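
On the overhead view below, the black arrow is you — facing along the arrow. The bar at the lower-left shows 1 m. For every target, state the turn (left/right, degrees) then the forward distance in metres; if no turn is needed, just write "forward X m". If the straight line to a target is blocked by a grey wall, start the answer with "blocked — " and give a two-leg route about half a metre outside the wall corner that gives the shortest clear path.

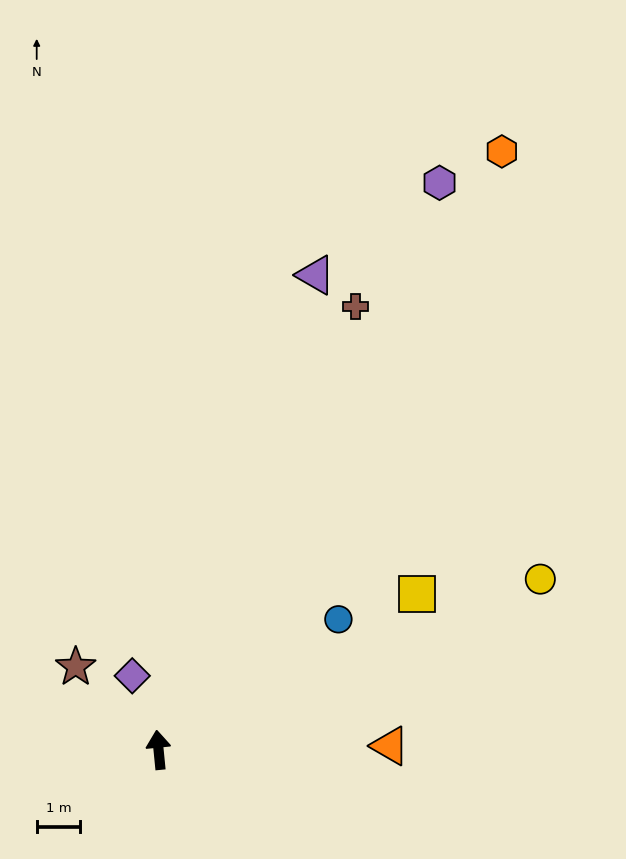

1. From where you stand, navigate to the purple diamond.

turn left 14°, forward 1.8 m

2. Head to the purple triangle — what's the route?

turn right 24°, forward 11.5 m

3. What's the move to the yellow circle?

turn right 72°, forward 9.6 m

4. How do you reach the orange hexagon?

turn right 35°, forward 15.8 m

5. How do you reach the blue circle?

turn right 60°, forward 5.1 m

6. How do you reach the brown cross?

turn right 30°, forward 11.1 m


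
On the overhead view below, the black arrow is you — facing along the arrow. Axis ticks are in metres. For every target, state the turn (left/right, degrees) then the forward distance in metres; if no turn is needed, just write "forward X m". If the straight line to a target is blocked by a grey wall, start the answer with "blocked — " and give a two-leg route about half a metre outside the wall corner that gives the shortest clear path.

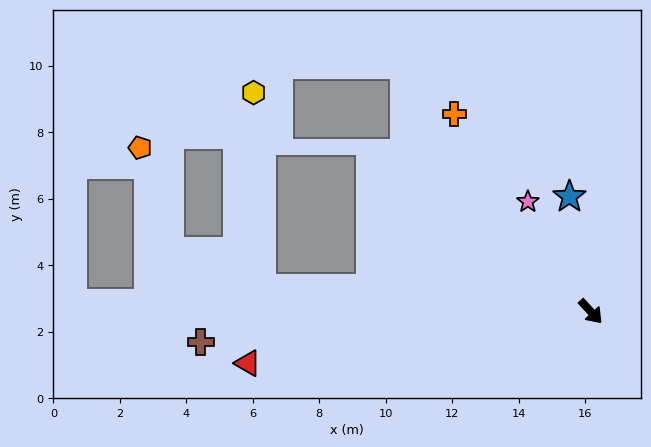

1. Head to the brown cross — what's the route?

turn right 128°, forward 11.8 m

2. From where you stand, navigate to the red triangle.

turn right 124°, forward 10.4 m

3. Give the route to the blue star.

turn left 148°, forward 3.5 m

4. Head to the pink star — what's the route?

turn left 167°, forward 3.8 m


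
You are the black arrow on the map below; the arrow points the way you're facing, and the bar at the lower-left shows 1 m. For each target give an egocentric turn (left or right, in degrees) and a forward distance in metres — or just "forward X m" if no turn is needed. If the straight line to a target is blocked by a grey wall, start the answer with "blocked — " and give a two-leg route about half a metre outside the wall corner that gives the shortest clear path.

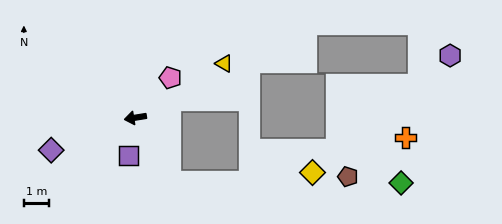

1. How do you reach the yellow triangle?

turn right 158°, forward 4.2 m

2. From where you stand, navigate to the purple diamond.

turn left 12°, forward 3.6 m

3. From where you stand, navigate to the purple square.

turn left 71°, forward 1.5 m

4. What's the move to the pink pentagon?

turn right 140°, forward 2.1 m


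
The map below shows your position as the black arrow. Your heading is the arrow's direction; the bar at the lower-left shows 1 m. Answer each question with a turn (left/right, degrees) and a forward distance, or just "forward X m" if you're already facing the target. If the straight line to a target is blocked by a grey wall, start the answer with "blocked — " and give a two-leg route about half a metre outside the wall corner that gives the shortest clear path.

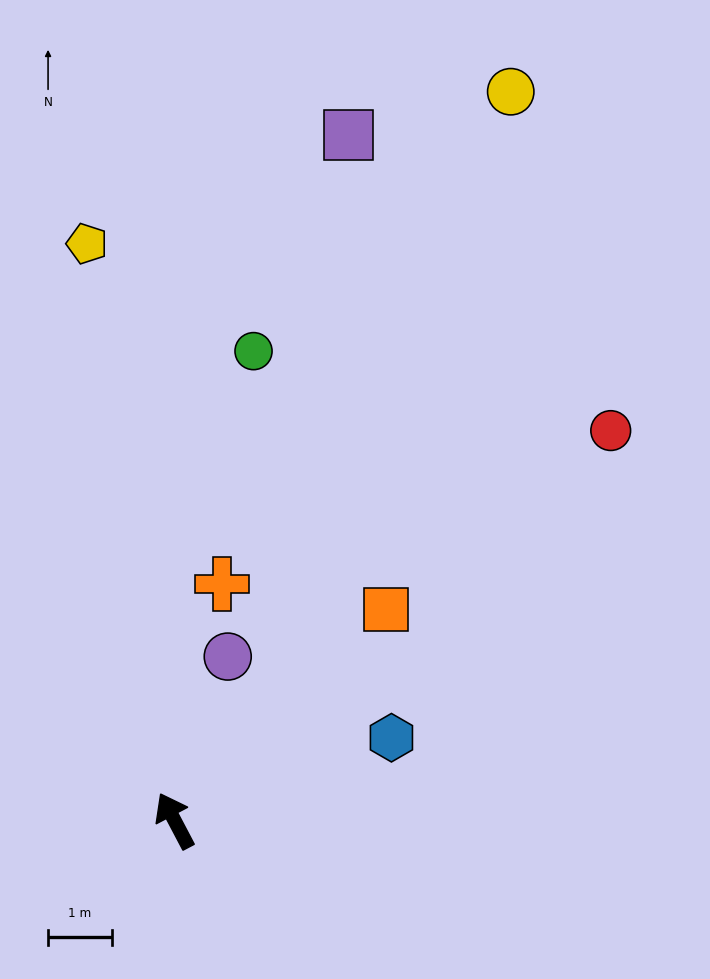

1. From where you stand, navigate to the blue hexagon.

turn right 97°, forward 3.6 m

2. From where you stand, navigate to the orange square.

turn right 73°, forward 4.7 m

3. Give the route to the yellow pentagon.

turn right 19°, forward 9.1 m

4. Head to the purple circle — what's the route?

turn right 46°, forward 2.7 m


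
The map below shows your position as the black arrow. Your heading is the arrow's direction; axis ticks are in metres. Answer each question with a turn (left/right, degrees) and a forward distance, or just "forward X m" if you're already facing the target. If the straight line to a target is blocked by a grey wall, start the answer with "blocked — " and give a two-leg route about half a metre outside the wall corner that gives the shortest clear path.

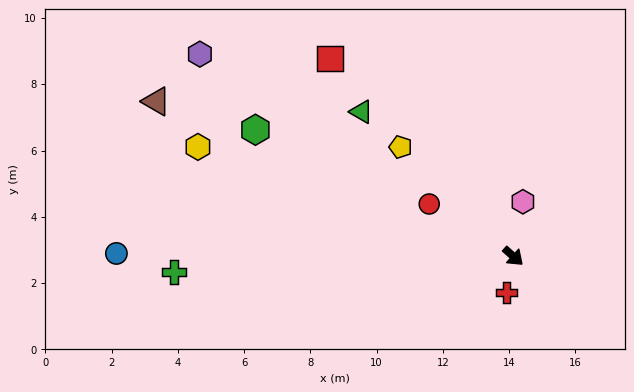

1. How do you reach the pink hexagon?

turn left 122°, forward 1.7 m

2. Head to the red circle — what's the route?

turn right 170°, forward 3.0 m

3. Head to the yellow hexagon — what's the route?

turn right 157°, forward 10.1 m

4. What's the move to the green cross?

turn right 135°, forward 10.2 m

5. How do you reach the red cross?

turn right 58°, forward 1.1 m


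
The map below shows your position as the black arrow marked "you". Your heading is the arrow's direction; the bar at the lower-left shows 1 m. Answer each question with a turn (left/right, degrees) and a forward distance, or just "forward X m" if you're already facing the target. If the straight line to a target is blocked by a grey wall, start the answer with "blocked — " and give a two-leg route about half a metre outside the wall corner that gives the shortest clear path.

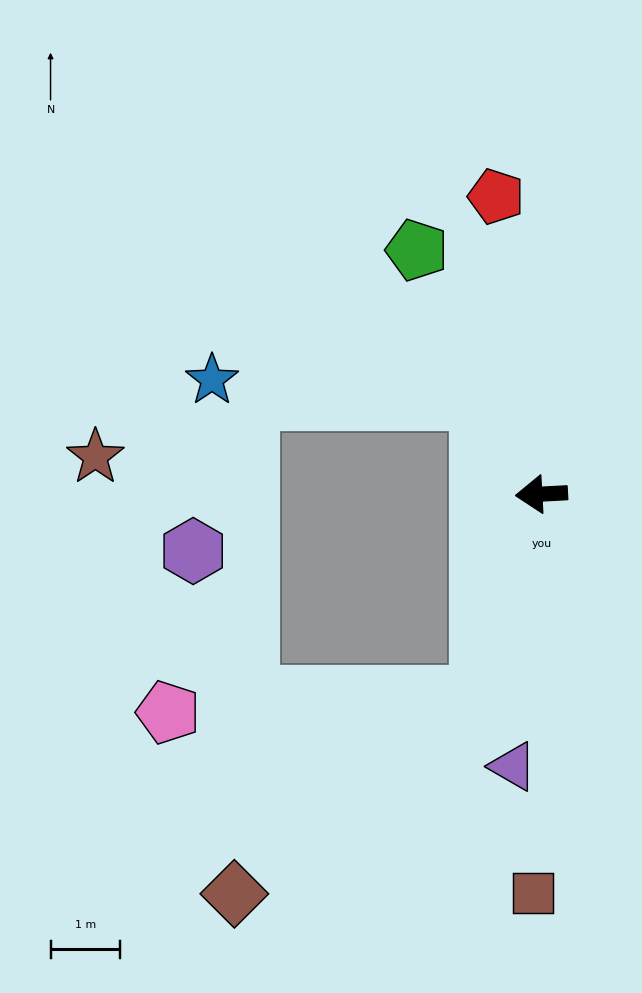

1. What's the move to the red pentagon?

turn right 84°, forward 4.3 m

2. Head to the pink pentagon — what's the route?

blocked — turn left 70°, forward 3.0 m, then turn right 70°, forward 4.5 m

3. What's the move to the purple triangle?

turn left 81°, forward 3.9 m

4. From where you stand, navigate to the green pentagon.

turn right 66°, forward 3.9 m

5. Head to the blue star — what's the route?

blocked — turn right 60°, forward 1.6 m, then turn left 53°, forward 3.9 m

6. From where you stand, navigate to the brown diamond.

blocked — turn left 70°, forward 3.0 m, then turn right 34°, forward 4.5 m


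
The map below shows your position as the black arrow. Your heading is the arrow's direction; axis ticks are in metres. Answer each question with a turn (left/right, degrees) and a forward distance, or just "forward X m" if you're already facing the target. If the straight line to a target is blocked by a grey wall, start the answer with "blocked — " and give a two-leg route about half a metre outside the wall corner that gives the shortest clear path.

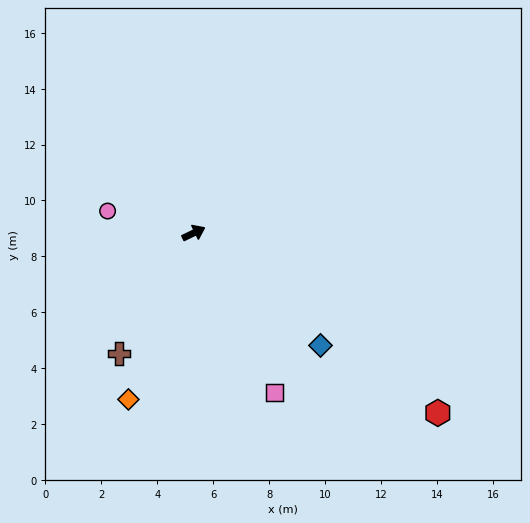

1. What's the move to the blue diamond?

turn right 67°, forward 6.1 m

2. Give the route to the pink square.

turn right 89°, forward 6.4 m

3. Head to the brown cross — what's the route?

turn right 148°, forward 5.1 m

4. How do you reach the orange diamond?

turn right 137°, forward 6.4 m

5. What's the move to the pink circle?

turn left 140°, forward 3.2 m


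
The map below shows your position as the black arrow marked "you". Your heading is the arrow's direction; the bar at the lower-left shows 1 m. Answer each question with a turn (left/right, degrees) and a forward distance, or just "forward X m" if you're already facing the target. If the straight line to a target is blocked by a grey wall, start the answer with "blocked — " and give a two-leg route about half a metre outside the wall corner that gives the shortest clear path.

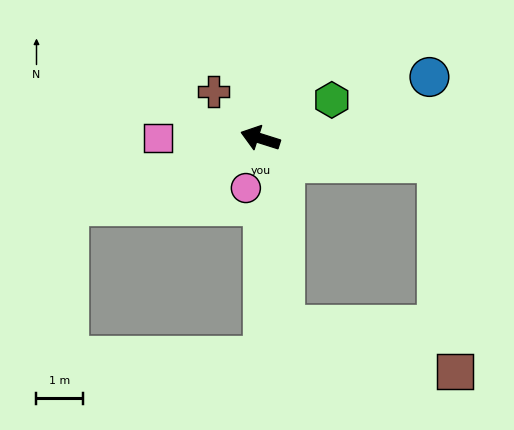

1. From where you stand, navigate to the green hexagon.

turn right 134°, forward 1.8 m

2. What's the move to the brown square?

blocked — turn right 171°, forward 3.9 m, then turn right 76°, forward 4.5 m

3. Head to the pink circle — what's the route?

turn left 91°, forward 1.1 m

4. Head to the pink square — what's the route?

turn left 17°, forward 2.2 m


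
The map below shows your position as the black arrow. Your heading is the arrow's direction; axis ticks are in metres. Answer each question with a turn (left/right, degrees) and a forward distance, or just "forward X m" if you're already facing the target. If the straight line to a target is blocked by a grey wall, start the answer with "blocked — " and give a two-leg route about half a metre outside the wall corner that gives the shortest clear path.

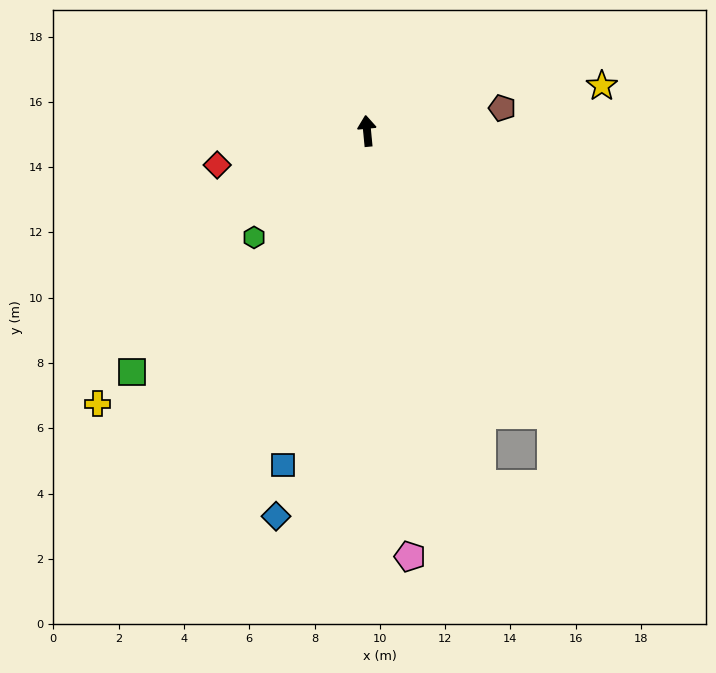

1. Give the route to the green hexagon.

turn left 128°, forward 4.8 m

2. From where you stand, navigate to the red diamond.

turn left 97°, forward 4.7 m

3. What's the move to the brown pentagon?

turn right 86°, forward 4.2 m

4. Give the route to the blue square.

turn left 160°, forward 10.5 m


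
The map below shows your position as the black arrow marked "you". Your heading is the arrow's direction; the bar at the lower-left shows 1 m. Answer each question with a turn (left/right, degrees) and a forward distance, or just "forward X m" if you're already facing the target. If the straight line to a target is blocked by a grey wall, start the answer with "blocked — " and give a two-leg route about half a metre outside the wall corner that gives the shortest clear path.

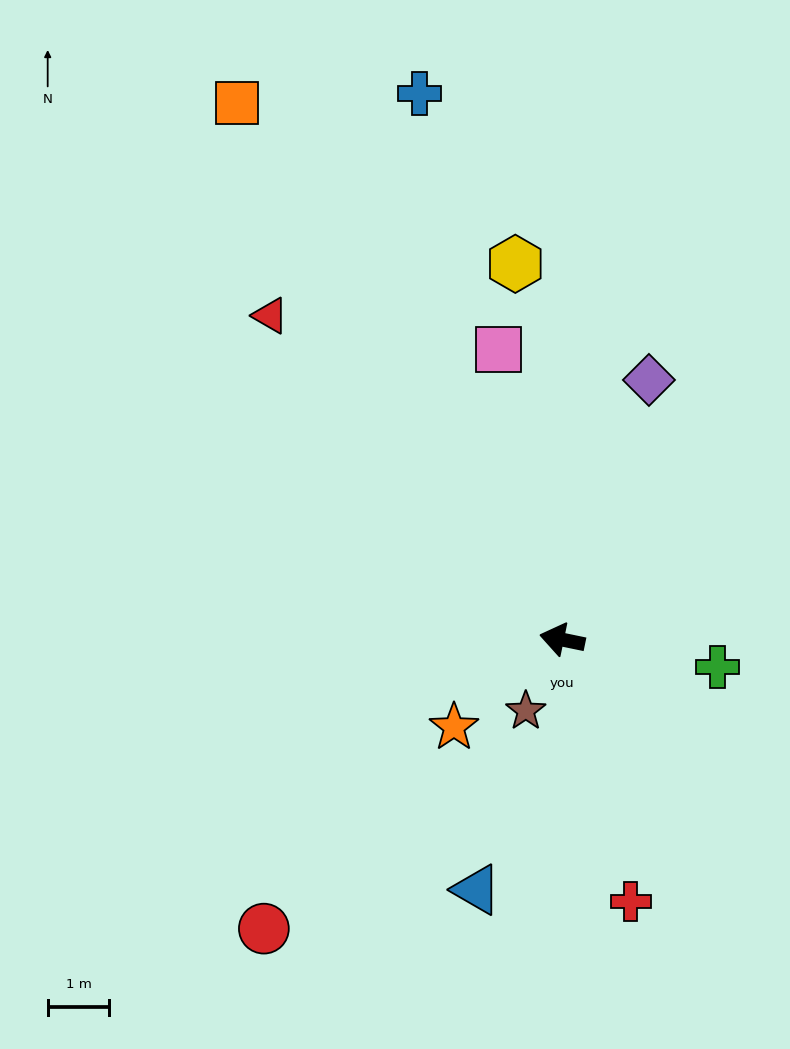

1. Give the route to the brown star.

turn left 75°, forward 1.3 m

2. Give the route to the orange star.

turn left 51°, forward 2.3 m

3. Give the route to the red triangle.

turn right 36°, forward 7.1 m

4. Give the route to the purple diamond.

turn right 97°, forward 4.4 m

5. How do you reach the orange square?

turn right 47°, forward 10.2 m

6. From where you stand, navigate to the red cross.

turn left 116°, forward 4.4 m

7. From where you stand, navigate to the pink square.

turn right 66°, forward 4.8 m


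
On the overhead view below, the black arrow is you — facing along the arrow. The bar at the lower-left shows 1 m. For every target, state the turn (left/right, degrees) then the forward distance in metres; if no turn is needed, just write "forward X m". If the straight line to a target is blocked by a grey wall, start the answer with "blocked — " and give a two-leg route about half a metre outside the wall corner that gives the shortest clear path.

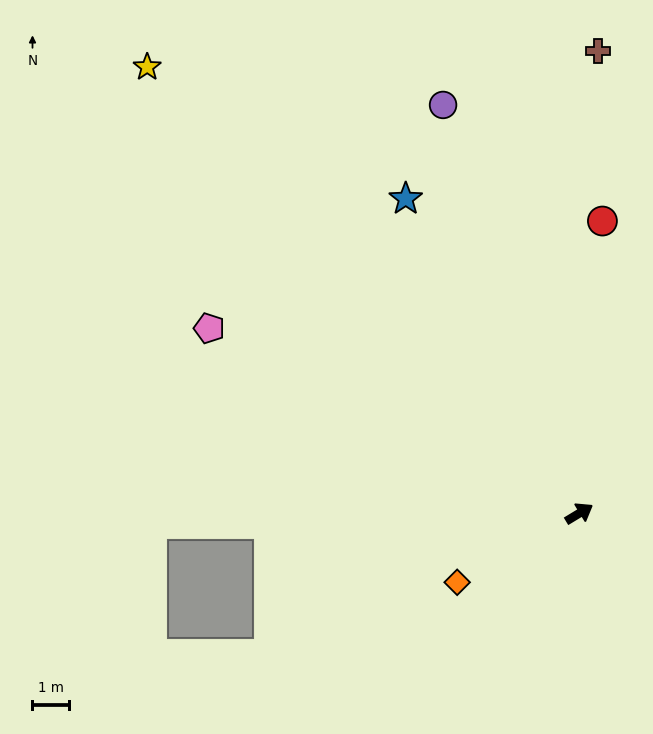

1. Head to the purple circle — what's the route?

turn left 77°, forward 11.9 m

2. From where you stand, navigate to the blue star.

turn left 88°, forward 9.9 m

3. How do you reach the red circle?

turn left 54°, forward 8.1 m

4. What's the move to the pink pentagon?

turn left 122°, forward 11.4 m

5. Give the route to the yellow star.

turn left 103°, forward 17.2 m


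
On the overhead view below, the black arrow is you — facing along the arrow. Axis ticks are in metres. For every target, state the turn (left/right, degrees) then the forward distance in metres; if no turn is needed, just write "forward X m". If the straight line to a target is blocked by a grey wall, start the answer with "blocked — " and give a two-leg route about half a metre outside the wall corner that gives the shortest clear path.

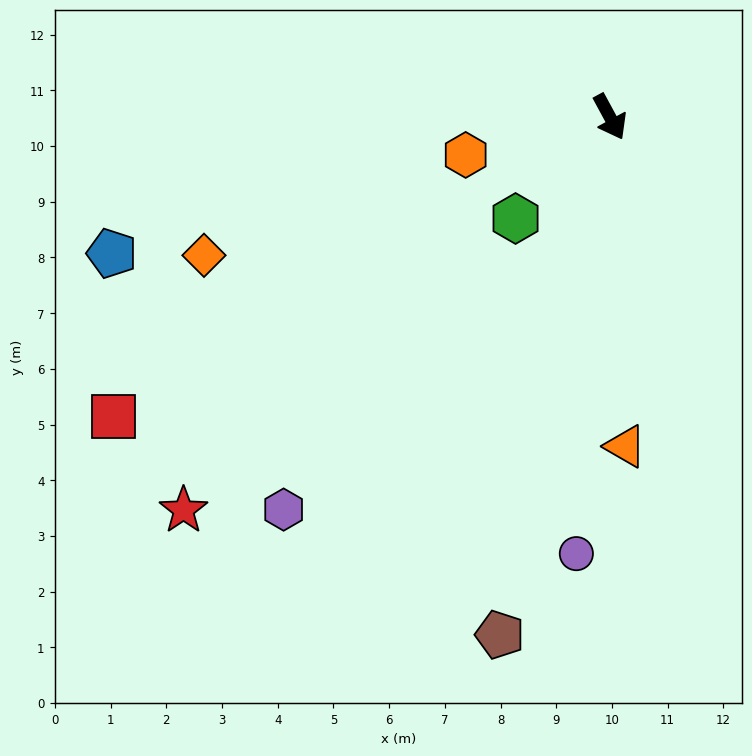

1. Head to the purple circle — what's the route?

turn right 33°, forward 7.9 m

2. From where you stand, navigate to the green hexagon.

turn right 71°, forward 2.5 m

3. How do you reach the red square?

turn right 87°, forward 10.4 m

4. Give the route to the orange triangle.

turn right 26°, forward 5.9 m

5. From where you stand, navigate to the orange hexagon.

turn right 104°, forward 2.7 m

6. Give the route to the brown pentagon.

turn right 40°, forward 9.5 m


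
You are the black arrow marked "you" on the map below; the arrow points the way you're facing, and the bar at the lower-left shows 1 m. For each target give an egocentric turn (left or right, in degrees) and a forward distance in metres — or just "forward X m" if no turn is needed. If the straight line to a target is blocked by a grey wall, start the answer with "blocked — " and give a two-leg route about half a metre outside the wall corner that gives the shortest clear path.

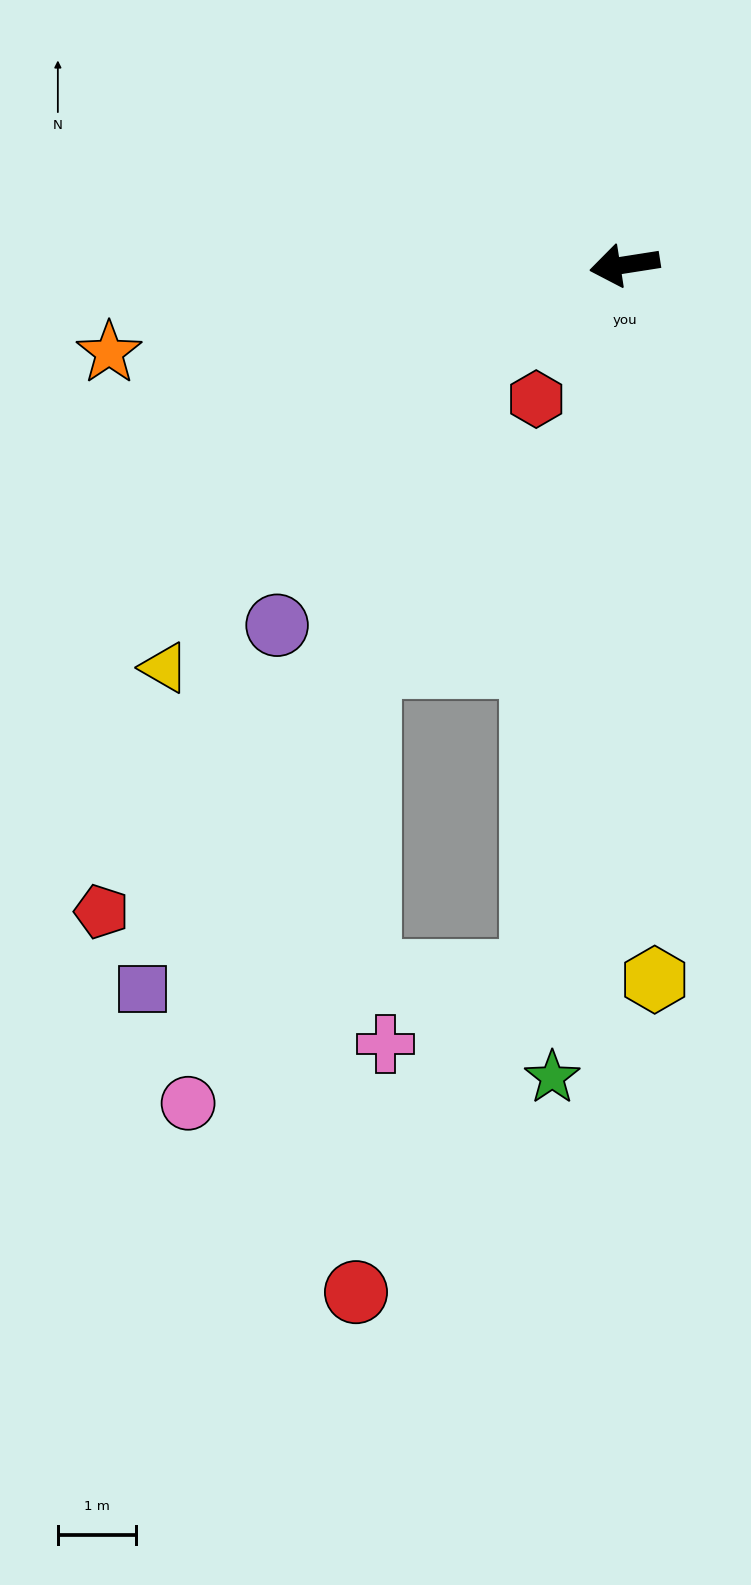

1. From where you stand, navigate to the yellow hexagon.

turn left 84°, forward 9.1 m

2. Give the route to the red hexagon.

turn left 48°, forward 2.0 m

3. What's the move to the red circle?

blocked — turn left 74°, forward 9.1 m, then turn right 22°, forward 4.6 m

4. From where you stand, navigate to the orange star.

forward 6.7 m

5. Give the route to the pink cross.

blocked — turn left 74°, forward 9.1 m, then turn right 57°, forward 2.1 m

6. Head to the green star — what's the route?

turn left 76°, forward 10.4 m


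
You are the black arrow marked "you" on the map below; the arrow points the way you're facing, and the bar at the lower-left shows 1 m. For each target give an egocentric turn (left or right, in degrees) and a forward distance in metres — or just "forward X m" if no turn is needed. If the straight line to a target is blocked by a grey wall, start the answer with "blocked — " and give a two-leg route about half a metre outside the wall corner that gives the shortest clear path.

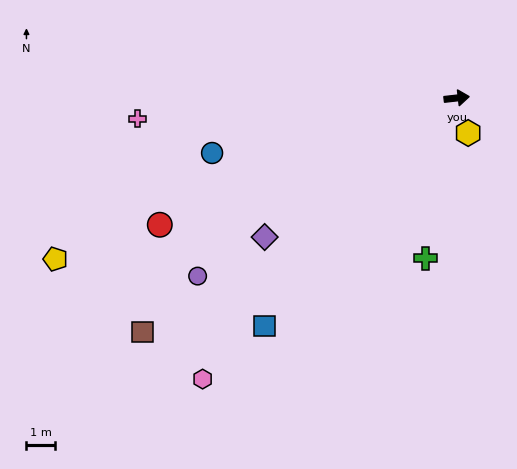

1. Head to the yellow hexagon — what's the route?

turn right 78°, forward 1.3 m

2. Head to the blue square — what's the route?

turn right 137°, forward 10.3 m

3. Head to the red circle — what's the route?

turn right 163°, forward 11.2 m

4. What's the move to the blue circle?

turn right 174°, forward 8.7 m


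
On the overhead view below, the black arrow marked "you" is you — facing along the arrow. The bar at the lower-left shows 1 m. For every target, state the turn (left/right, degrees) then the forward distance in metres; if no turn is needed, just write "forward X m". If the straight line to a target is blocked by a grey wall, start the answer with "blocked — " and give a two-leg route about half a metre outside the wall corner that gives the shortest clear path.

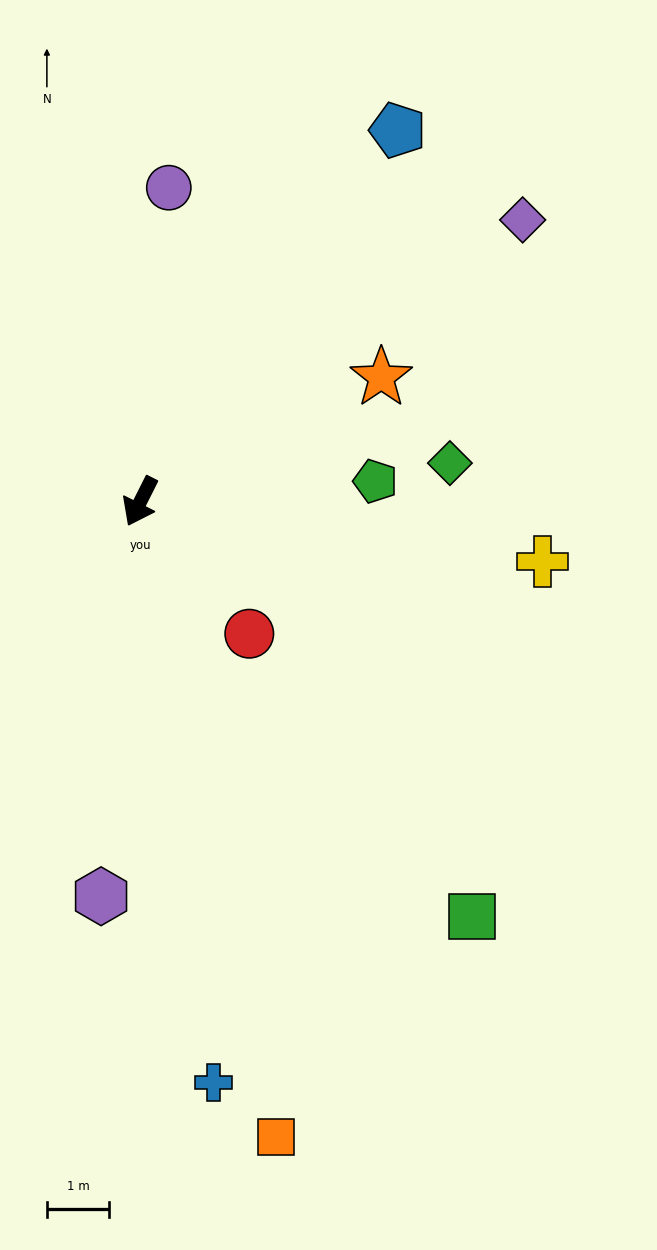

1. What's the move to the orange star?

turn left 144°, forward 4.3 m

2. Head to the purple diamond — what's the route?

turn left 153°, forward 7.6 m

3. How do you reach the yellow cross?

turn left 108°, forward 6.5 m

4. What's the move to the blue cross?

turn left 34°, forward 9.4 m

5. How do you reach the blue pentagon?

turn left 172°, forward 7.2 m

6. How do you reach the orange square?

turn left 39°, forward 10.4 m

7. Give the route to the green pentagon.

turn left 122°, forward 3.8 m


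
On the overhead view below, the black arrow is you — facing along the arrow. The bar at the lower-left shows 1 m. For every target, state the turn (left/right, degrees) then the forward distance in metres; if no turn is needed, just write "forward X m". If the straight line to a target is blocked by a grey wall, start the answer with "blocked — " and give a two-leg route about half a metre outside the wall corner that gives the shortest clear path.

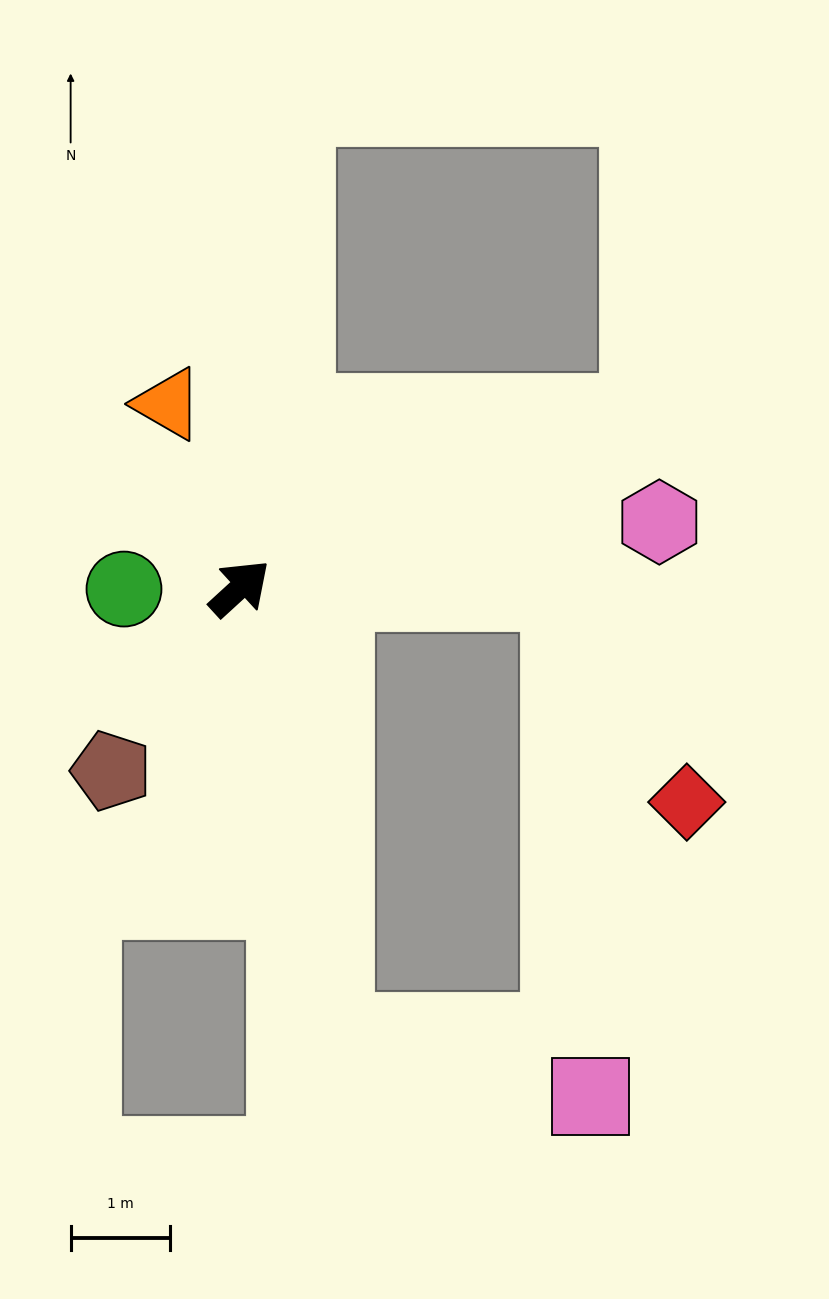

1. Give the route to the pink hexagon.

turn right 34°, forward 4.3 m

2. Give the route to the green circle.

turn left 138°, forward 1.2 m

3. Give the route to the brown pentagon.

turn right 168°, forward 2.3 m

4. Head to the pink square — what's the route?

blocked — turn right 121°, forward 4.6 m, then turn left 65°, forward 2.7 m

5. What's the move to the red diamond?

blocked — turn right 43°, forward 3.3 m, then turn right 60°, forward 2.5 m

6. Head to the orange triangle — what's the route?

turn left 69°, forward 2.0 m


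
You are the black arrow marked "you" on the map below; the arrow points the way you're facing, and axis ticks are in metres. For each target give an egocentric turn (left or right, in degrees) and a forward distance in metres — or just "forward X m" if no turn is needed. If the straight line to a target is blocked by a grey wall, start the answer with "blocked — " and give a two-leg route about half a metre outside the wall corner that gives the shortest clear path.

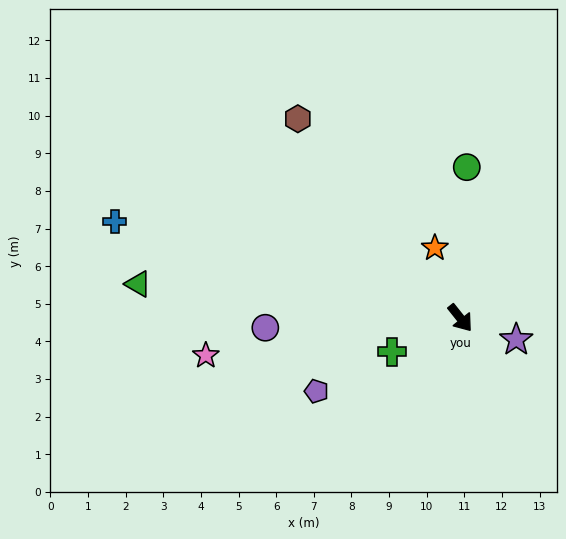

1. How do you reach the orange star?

turn left 161°, forward 2.0 m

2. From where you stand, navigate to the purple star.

turn left 30°, forward 1.6 m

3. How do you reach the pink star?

turn right 120°, forward 6.8 m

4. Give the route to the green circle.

turn left 139°, forward 4.0 m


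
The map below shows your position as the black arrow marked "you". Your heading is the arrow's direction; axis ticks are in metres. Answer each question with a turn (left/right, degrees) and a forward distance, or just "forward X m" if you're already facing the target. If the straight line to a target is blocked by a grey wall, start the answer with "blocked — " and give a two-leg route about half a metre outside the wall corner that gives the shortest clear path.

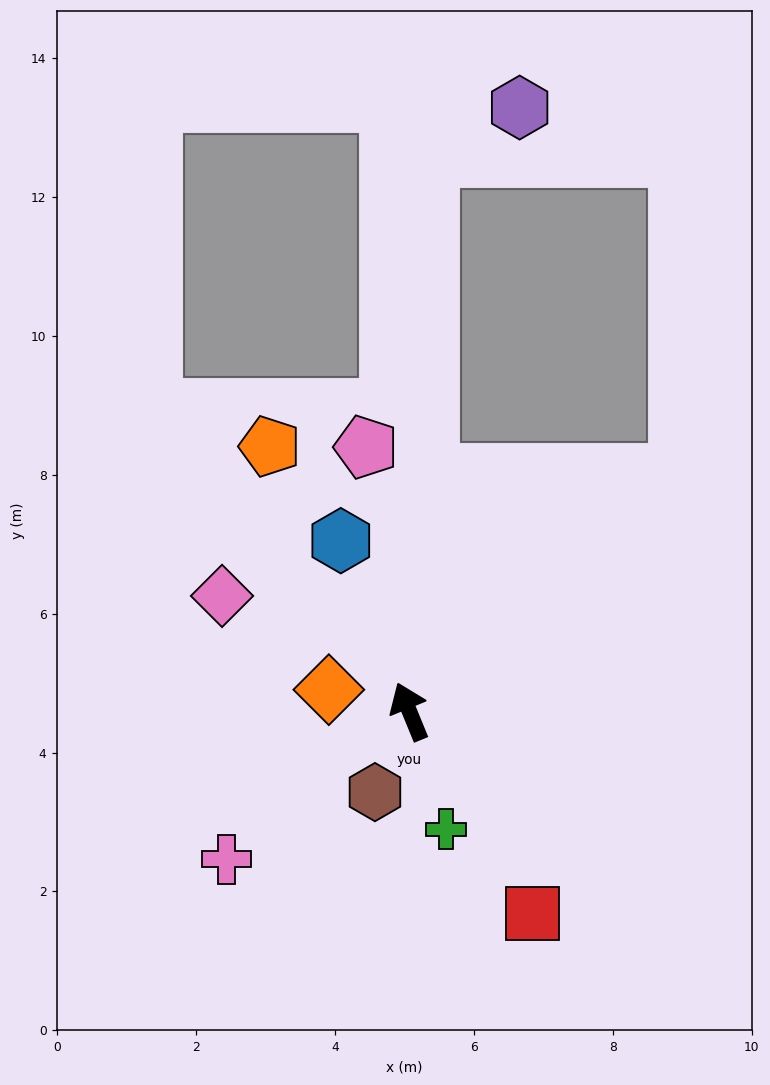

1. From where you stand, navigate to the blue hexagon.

forward 2.7 m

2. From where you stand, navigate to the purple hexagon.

blocked — turn right 24°, forward 8.0 m, then turn right 59°, forward 1.5 m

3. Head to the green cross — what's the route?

turn left 175°, forward 1.8 m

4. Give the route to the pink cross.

turn left 107°, forward 3.4 m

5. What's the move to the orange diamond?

turn left 53°, forward 1.2 m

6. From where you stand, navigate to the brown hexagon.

turn left 135°, forward 1.3 m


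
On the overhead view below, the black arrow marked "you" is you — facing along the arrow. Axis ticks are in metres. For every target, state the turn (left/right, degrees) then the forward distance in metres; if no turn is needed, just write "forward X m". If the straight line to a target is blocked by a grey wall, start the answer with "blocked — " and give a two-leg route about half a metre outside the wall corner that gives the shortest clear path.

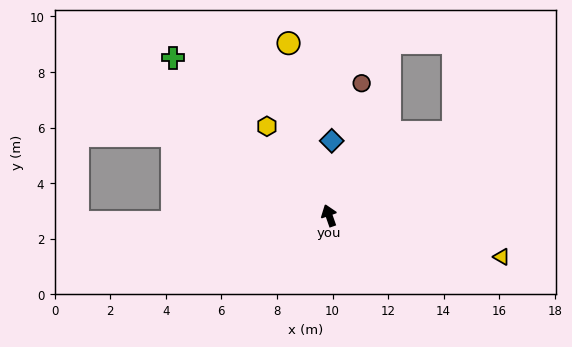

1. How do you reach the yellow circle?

turn right 6°, forward 6.4 m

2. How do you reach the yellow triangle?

turn right 123°, forward 6.4 m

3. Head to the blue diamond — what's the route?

turn right 21°, forward 2.7 m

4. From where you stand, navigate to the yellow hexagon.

turn left 16°, forward 3.9 m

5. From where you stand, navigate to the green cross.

turn left 25°, forward 8.0 m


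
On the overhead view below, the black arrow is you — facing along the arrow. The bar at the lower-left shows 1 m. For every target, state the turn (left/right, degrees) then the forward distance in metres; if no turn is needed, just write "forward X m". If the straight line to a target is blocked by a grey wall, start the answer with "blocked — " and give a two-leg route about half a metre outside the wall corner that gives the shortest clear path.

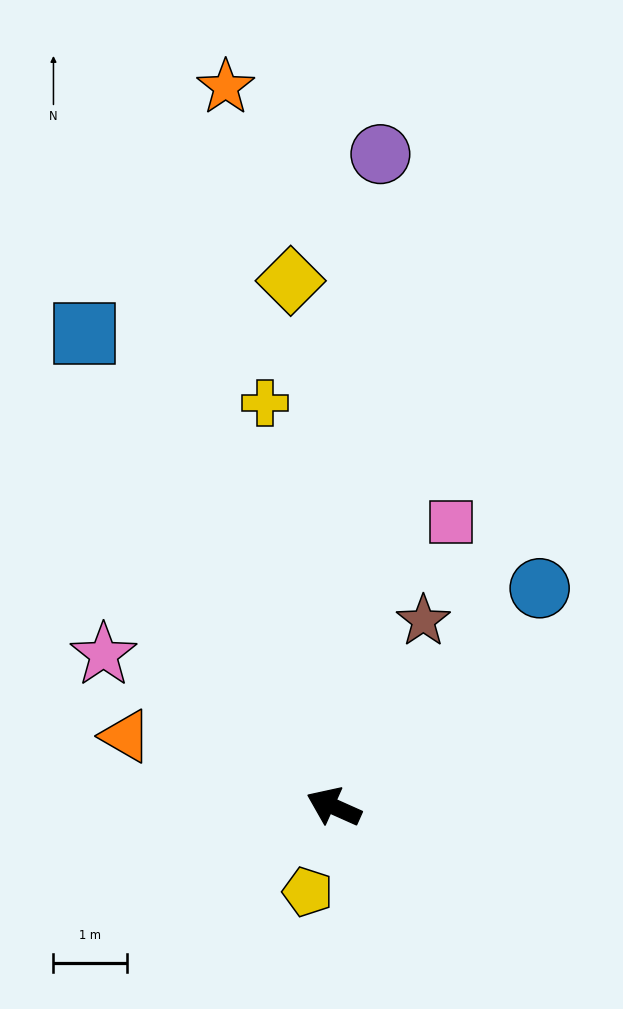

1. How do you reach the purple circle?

turn right 70°, forward 8.9 m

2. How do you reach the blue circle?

turn right 109°, forward 4.1 m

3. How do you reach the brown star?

turn right 92°, forward 2.8 m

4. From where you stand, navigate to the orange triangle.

turn left 5°, forward 3.0 m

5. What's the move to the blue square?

turn right 38°, forward 7.3 m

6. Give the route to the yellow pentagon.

turn left 97°, forward 1.2 m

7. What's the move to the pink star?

turn right 9°, forward 3.7 m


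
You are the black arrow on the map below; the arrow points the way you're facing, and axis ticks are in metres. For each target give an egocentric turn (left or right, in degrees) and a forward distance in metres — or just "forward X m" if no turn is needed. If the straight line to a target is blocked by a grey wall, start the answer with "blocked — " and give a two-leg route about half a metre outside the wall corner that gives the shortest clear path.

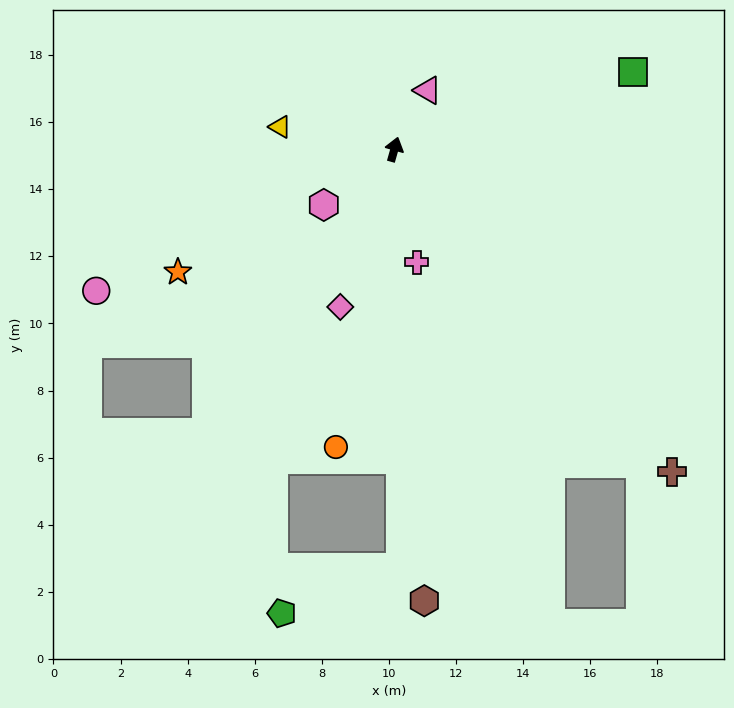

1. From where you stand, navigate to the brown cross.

turn right 123°, forward 12.7 m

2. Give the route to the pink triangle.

turn right 14°, forward 2.0 m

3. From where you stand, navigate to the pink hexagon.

turn left 144°, forward 2.7 m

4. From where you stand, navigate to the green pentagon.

blocked — turn right 163°, forward 12.4 m, then turn right 70°, forward 3.8 m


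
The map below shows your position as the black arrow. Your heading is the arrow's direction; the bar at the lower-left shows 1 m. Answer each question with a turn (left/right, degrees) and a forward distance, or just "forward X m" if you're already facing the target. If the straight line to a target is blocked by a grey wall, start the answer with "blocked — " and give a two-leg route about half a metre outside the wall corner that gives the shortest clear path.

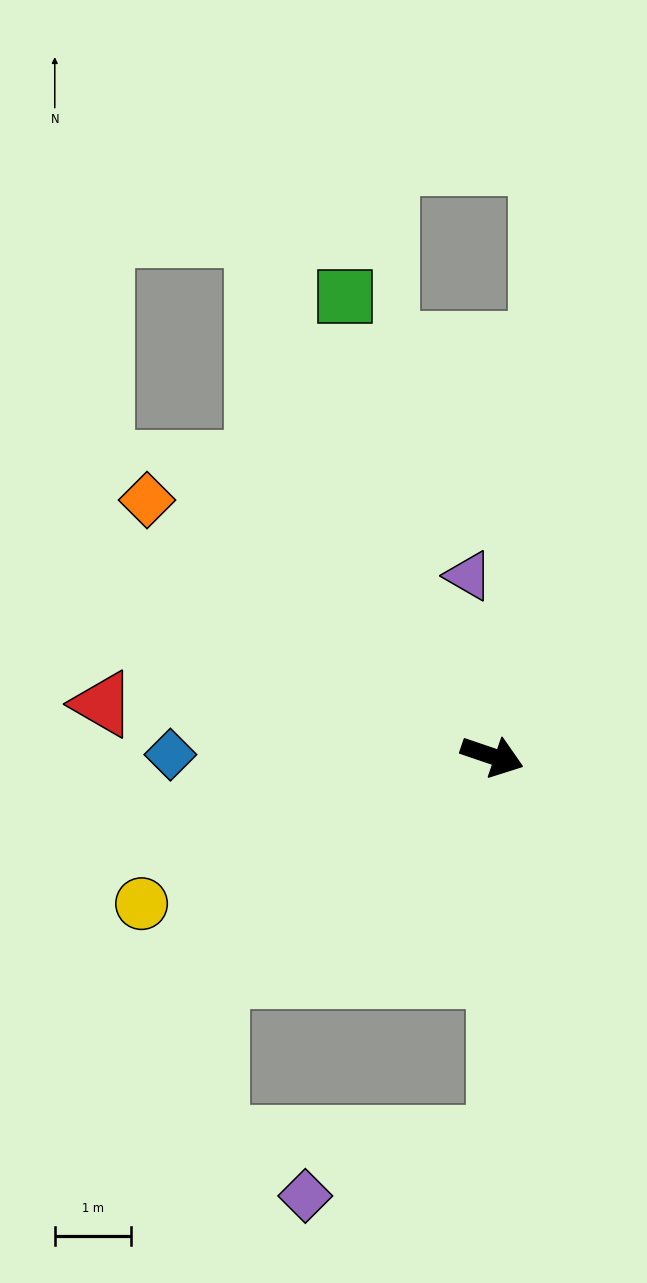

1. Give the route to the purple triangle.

turn left 116°, forward 2.4 m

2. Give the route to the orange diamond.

turn left 162°, forward 5.7 m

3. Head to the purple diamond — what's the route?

blocked — turn right 70°, forward 5.0 m, then turn right 75°, forward 2.7 m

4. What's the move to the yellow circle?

turn right 138°, forward 5.0 m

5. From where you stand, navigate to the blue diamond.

turn right 161°, forward 4.2 m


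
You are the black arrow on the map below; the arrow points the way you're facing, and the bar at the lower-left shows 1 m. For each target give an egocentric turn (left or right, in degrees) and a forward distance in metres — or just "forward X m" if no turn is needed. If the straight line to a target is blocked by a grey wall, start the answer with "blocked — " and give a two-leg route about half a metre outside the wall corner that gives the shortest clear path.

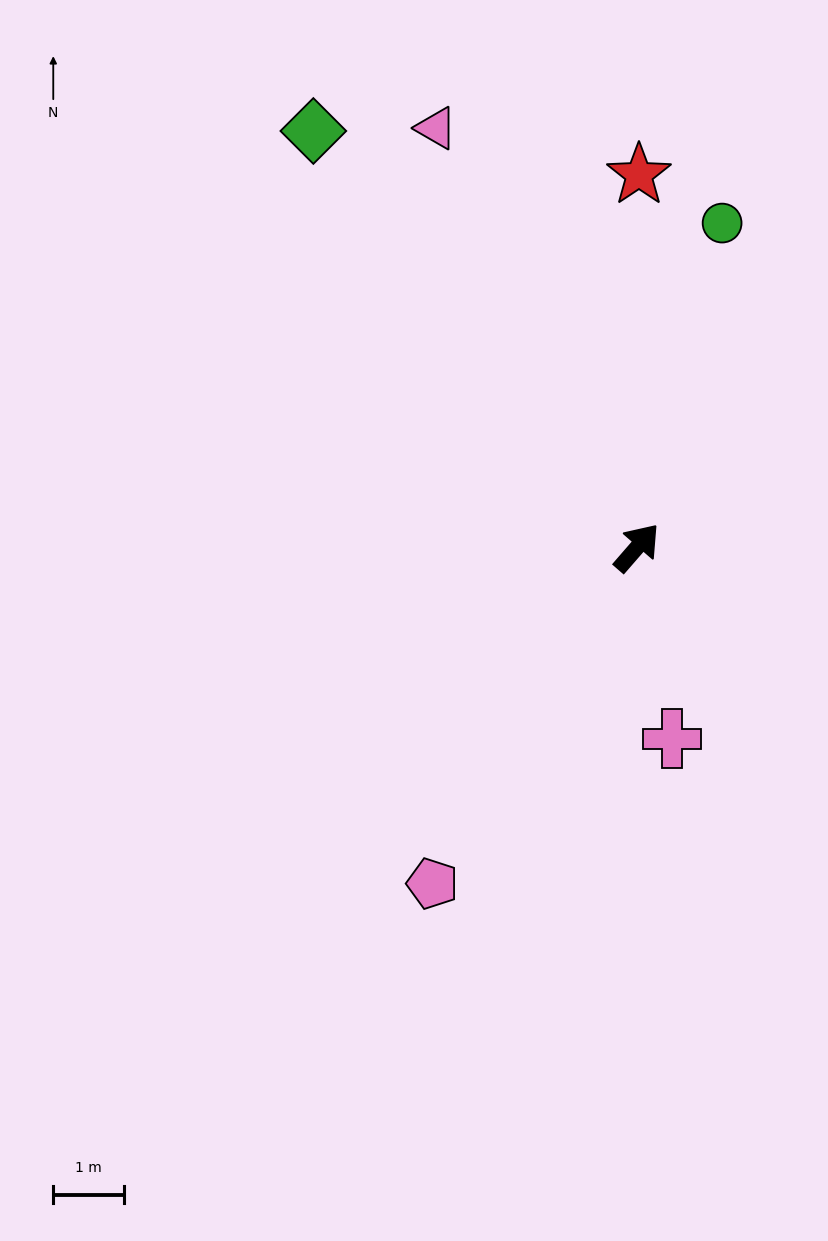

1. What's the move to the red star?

turn left 41°, forward 5.3 m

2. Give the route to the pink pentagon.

turn right 170°, forward 5.6 m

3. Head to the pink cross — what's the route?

turn right 129°, forward 2.8 m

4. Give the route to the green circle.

turn left 26°, forward 4.8 m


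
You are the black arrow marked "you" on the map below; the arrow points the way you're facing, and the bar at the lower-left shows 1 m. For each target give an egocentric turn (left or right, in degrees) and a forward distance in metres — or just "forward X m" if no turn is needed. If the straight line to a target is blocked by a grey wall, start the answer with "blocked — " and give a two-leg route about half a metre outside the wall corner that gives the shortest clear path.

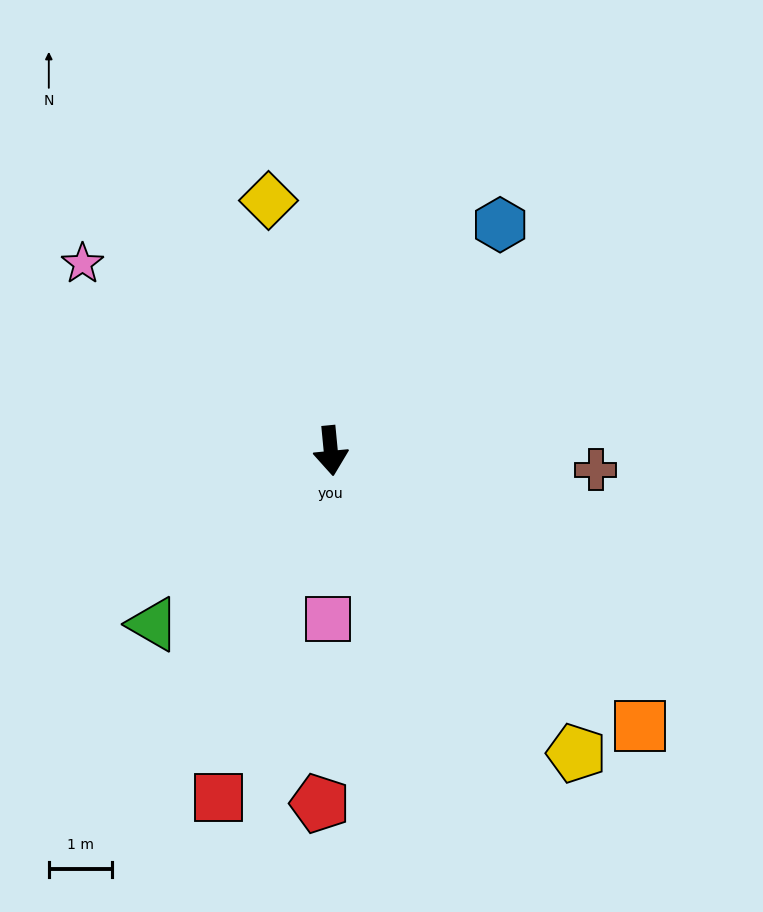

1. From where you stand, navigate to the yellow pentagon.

turn left 34°, forward 6.2 m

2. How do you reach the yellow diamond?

turn right 172°, forward 4.1 m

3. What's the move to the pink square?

turn right 6°, forward 2.7 m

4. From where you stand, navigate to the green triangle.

turn right 51°, forward 4.0 m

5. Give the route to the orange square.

turn left 43°, forward 6.6 m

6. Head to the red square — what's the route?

turn right 23°, forward 5.8 m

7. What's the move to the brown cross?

turn left 80°, forward 4.2 m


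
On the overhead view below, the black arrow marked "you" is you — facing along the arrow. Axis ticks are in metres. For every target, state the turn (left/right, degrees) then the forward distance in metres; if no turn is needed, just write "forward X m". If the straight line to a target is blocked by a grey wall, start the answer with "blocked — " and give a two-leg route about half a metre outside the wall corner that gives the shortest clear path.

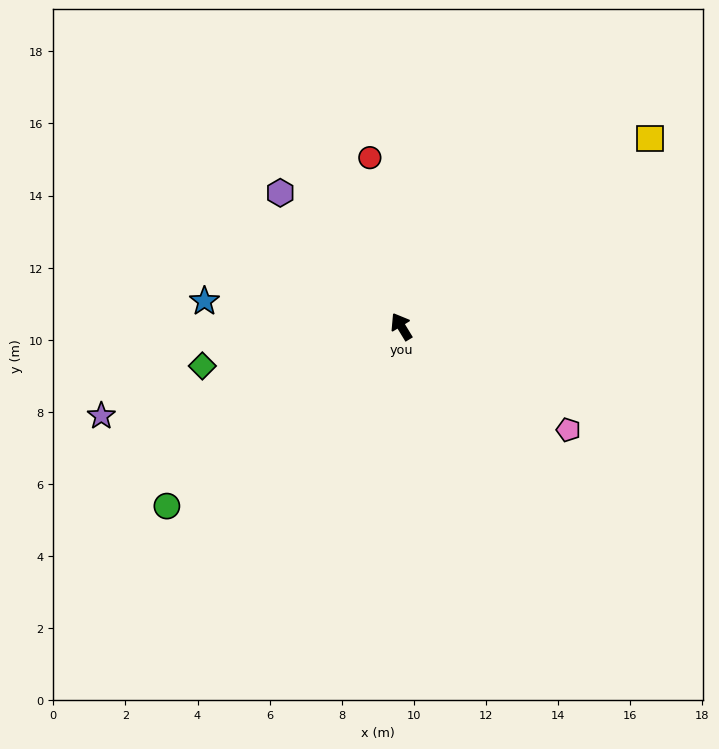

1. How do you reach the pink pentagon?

turn right 153°, forward 5.5 m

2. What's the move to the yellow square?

turn right 84°, forward 8.6 m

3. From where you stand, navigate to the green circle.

turn left 96°, forward 8.2 m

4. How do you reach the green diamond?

turn left 70°, forward 5.6 m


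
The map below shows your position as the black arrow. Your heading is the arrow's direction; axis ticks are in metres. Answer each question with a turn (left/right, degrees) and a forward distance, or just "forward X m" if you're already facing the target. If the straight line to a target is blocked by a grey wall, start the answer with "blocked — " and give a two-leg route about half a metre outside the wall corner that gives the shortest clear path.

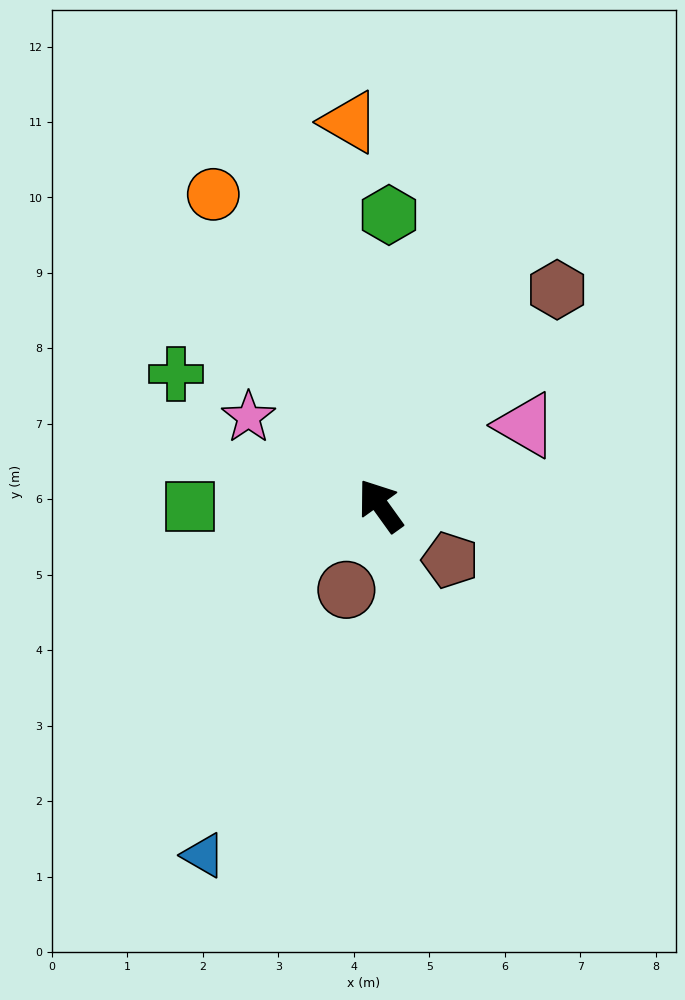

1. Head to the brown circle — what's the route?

turn left 122°, forward 1.2 m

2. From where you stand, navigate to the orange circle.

turn right 8°, forward 4.7 m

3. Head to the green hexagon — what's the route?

turn right 37°, forward 3.9 m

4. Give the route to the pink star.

turn left 20°, forward 2.1 m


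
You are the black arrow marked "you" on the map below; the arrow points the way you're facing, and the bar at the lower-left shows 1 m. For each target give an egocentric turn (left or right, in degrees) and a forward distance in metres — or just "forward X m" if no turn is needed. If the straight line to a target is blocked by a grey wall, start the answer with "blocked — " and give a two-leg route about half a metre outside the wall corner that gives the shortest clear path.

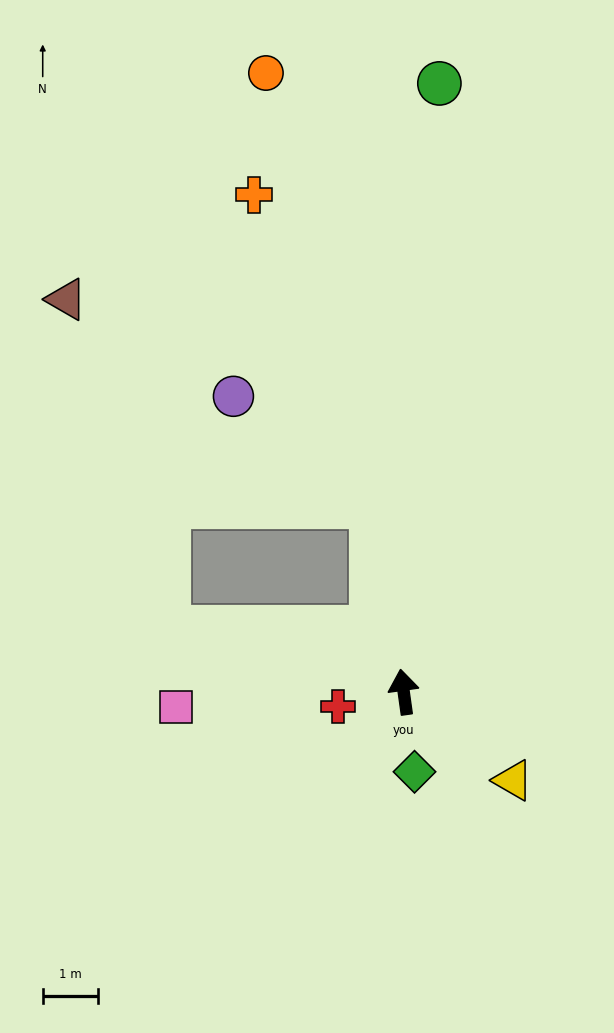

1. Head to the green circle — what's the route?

turn right 11°, forward 11.0 m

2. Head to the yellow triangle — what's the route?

turn right 137°, forward 2.5 m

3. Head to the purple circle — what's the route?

blocked — forward 3.4 m, then turn left 44°, forward 3.2 m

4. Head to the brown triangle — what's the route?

blocked — turn left 67°, forward 4.4 m, then turn right 58°, forward 6.2 m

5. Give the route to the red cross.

turn left 95°, forward 1.2 m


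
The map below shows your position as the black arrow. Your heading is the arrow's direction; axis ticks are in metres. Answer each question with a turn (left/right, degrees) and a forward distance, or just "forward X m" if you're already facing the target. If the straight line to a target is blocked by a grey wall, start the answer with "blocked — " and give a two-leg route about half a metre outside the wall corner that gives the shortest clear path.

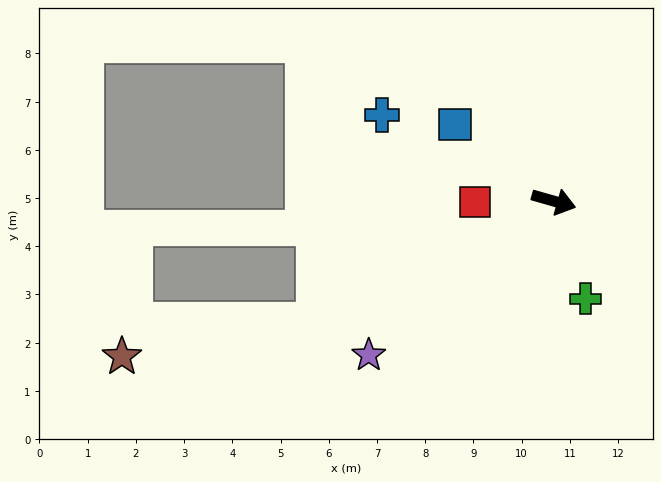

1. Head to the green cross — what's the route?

turn right 56°, forward 2.1 m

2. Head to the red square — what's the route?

turn right 164°, forward 1.6 m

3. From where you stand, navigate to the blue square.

turn left 158°, forward 2.6 m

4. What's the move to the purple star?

turn right 124°, forward 5.0 m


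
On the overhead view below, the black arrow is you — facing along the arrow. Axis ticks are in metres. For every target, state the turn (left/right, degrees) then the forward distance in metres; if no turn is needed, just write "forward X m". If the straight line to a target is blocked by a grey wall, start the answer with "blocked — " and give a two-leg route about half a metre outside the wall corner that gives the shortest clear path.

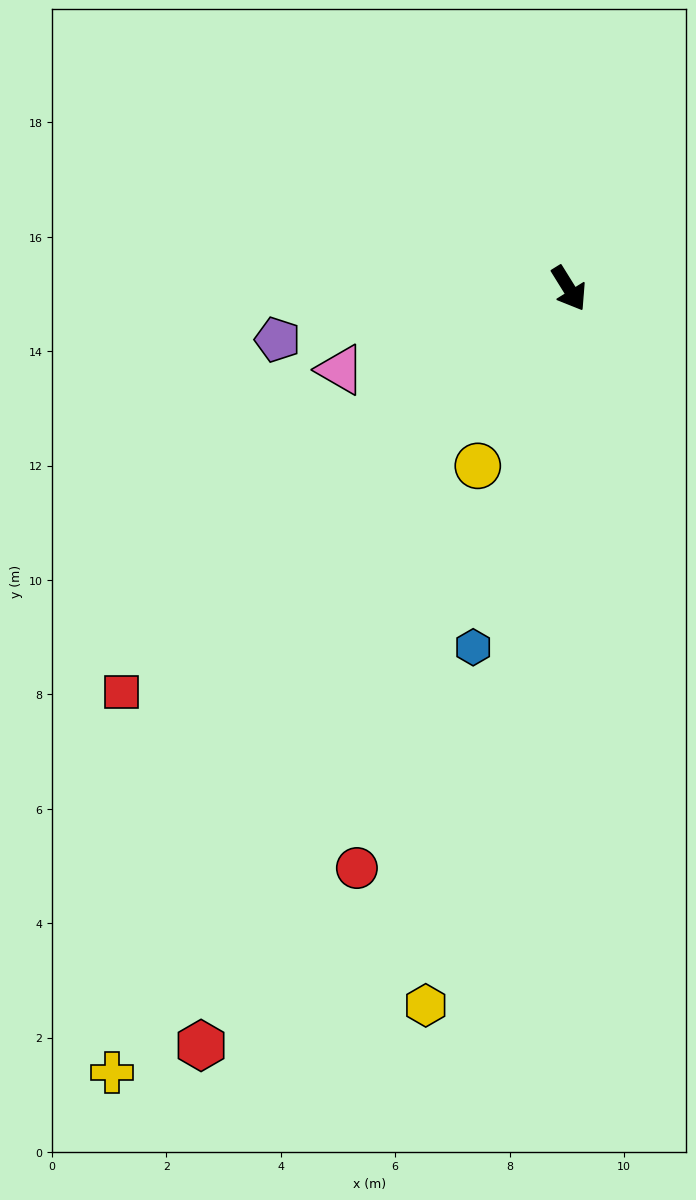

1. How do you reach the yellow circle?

turn right 59°, forward 3.5 m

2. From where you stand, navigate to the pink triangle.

turn right 102°, forward 4.2 m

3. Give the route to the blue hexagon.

turn right 47°, forward 6.5 m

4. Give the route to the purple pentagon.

turn right 112°, forward 5.2 m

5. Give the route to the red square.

turn right 80°, forward 10.5 m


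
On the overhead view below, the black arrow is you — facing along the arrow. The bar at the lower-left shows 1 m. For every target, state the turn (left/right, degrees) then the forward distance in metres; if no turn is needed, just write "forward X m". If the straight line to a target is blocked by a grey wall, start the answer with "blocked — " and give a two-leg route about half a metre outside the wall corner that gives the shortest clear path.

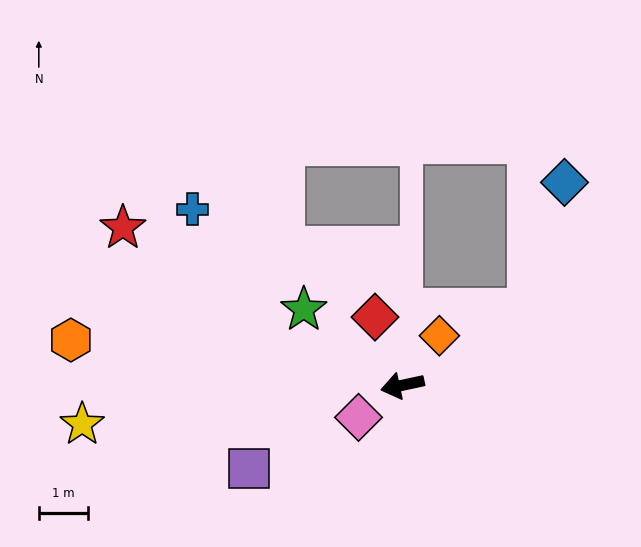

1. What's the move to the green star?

turn right 50°, forward 2.5 m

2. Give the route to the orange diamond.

turn right 139°, forward 1.3 m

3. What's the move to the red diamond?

turn right 80°, forward 1.5 m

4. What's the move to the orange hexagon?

turn right 20°, forward 6.8 m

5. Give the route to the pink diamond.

turn left 24°, forward 1.1 m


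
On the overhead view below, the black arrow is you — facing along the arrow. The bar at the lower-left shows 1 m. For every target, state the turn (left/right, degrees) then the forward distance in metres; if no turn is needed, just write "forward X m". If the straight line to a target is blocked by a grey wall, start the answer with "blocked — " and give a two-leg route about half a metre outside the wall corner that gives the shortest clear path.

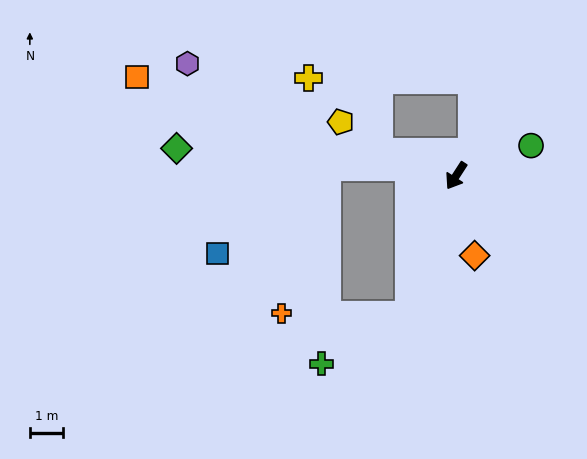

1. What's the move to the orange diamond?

turn left 46°, forward 2.4 m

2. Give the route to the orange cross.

blocked — turn left 14°, forward 4.4 m, then turn right 72°, forward 3.8 m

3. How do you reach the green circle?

turn left 145°, forward 2.4 m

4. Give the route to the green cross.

blocked — turn left 14°, forward 4.4 m, then turn right 42°, forward 3.0 m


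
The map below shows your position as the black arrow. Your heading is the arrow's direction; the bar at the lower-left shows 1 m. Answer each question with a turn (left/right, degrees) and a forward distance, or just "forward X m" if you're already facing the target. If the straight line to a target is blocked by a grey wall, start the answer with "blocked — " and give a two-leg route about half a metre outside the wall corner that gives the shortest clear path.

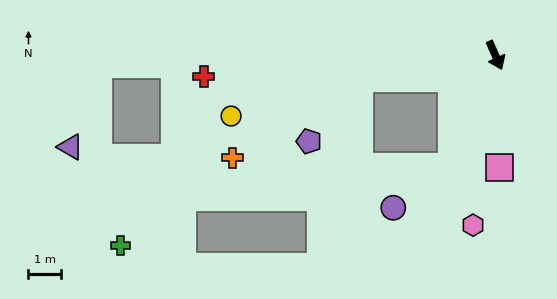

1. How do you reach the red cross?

turn right 110°, forward 9.1 m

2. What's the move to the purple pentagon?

blocked — turn right 104°, forward 4.3 m, then turn left 41°, forward 2.5 m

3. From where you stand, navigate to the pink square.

turn right 22°, forward 3.5 m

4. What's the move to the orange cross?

blocked — turn right 104°, forward 4.3 m, then turn left 22°, forward 4.7 m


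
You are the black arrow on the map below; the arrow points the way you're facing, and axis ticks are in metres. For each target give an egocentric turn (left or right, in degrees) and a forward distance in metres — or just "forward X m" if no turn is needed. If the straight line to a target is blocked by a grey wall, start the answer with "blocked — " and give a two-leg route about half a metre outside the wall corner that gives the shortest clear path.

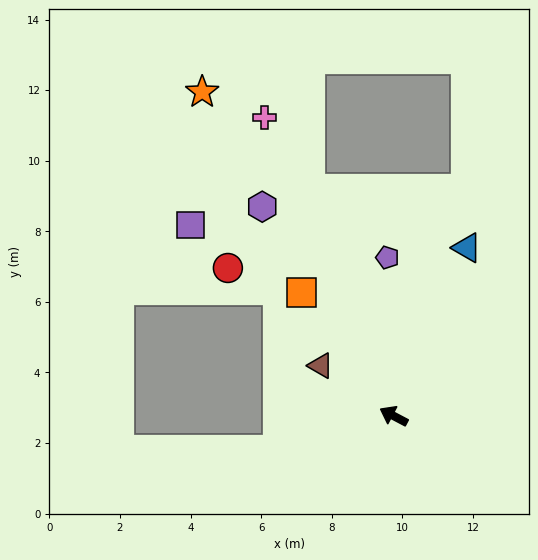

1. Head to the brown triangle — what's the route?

turn right 7°, forward 2.5 m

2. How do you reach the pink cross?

turn right 39°, forward 9.2 m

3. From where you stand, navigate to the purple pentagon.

turn right 60°, forward 4.5 m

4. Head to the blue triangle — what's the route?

turn right 86°, forward 5.2 m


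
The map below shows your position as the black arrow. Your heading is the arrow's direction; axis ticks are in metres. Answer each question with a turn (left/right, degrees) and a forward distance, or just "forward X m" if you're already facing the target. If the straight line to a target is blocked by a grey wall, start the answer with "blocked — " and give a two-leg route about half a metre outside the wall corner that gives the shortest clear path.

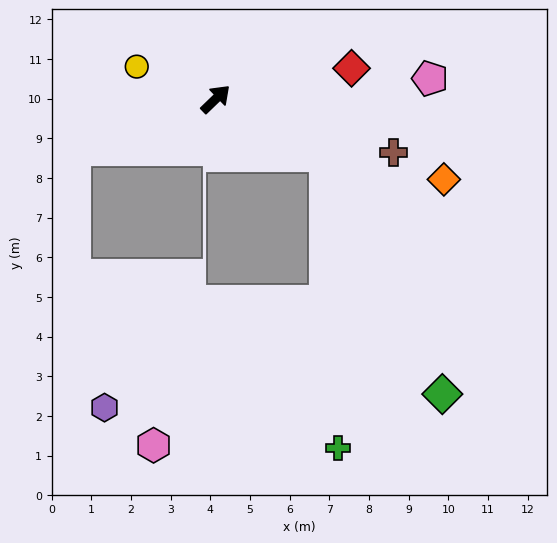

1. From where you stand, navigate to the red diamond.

turn right 31°, forward 3.5 m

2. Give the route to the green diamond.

blocked — turn right 71°, forward 3.1 m, then turn right 37°, forward 6.7 m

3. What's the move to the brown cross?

turn right 61°, forward 4.7 m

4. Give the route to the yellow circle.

turn left 114°, forward 2.2 m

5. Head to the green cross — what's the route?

blocked — turn right 71°, forward 3.1 m, then turn right 61°, forward 7.4 m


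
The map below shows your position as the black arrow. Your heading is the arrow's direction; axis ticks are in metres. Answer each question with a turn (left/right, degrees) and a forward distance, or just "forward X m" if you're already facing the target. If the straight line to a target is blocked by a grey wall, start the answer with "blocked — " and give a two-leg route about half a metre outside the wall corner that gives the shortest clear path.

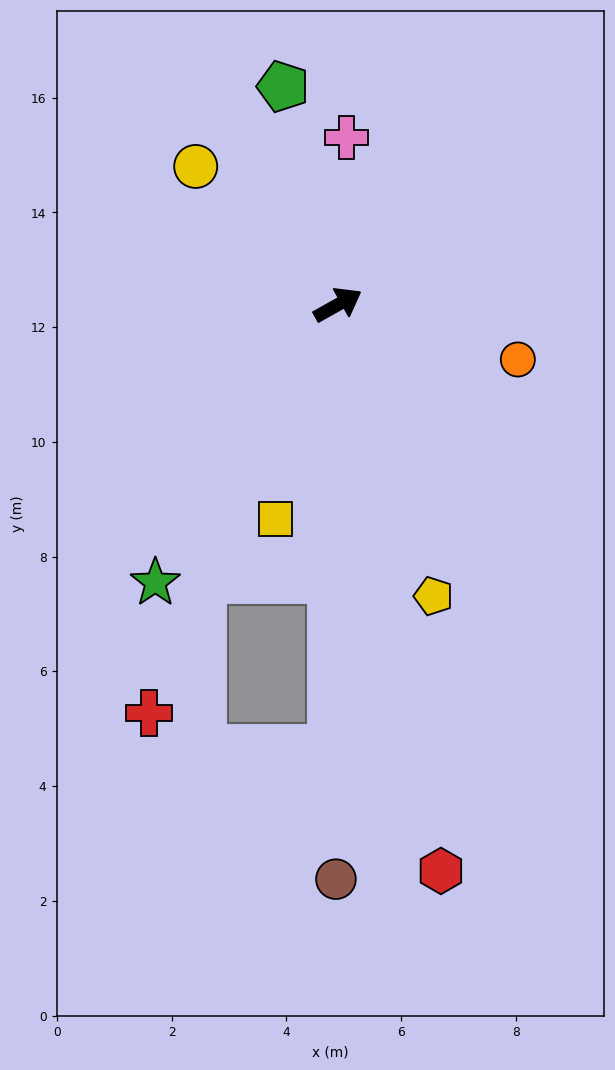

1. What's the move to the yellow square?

turn right 136°, forward 3.9 m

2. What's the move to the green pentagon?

turn left 75°, forward 3.9 m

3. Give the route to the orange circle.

turn right 46°, forward 3.3 m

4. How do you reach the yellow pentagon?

turn right 101°, forward 5.3 m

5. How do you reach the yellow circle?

turn left 107°, forward 3.5 m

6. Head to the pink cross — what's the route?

turn left 58°, forward 2.9 m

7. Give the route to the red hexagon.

turn right 109°, forward 10.0 m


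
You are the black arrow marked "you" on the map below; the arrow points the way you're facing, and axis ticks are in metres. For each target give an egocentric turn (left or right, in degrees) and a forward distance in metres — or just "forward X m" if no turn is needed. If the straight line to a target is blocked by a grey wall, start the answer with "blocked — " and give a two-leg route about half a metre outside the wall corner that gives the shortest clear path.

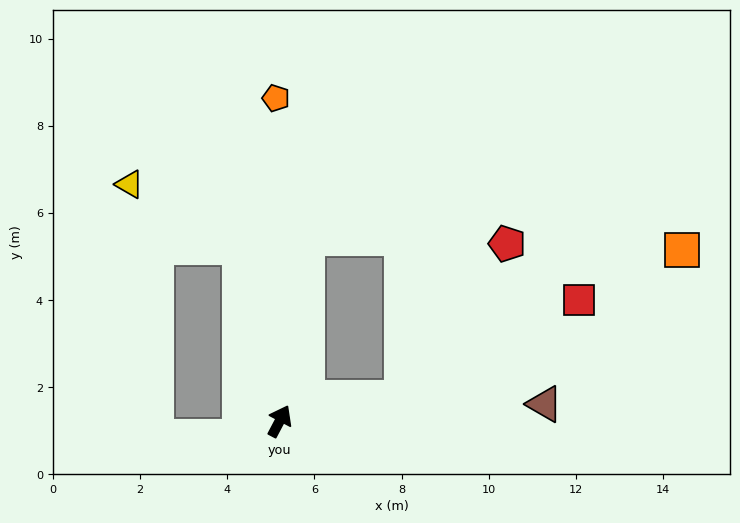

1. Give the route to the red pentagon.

blocked — turn right 52°, forward 2.9 m, then turn left 46°, forward 4.3 m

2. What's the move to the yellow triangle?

blocked — turn left 40°, forward 4.1 m, then turn left 49°, forward 2.9 m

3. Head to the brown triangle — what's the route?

turn right 59°, forward 6.1 m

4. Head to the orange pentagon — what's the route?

turn left 28°, forward 7.4 m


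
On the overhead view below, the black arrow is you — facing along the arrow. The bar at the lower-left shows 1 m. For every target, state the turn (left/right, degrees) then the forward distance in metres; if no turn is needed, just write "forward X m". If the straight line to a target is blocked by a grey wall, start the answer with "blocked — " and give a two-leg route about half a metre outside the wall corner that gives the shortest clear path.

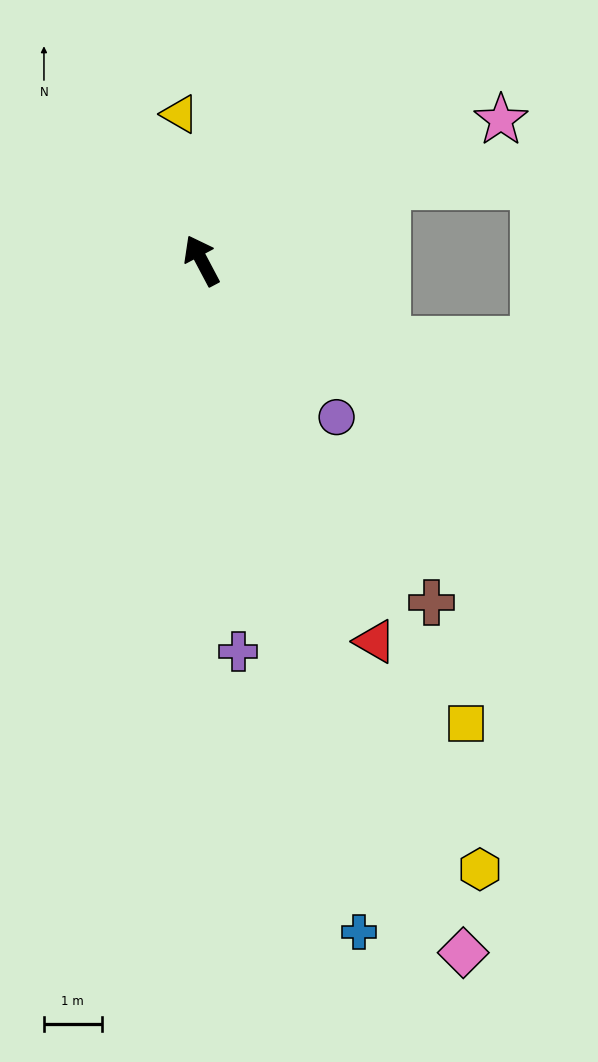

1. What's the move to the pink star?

turn right 93°, forward 5.7 m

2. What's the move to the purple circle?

turn right 167°, forward 3.6 m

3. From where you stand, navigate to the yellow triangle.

turn right 19°, forward 2.6 m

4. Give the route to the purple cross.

turn left 157°, forward 6.8 m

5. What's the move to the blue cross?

turn left 165°, forward 12.0 m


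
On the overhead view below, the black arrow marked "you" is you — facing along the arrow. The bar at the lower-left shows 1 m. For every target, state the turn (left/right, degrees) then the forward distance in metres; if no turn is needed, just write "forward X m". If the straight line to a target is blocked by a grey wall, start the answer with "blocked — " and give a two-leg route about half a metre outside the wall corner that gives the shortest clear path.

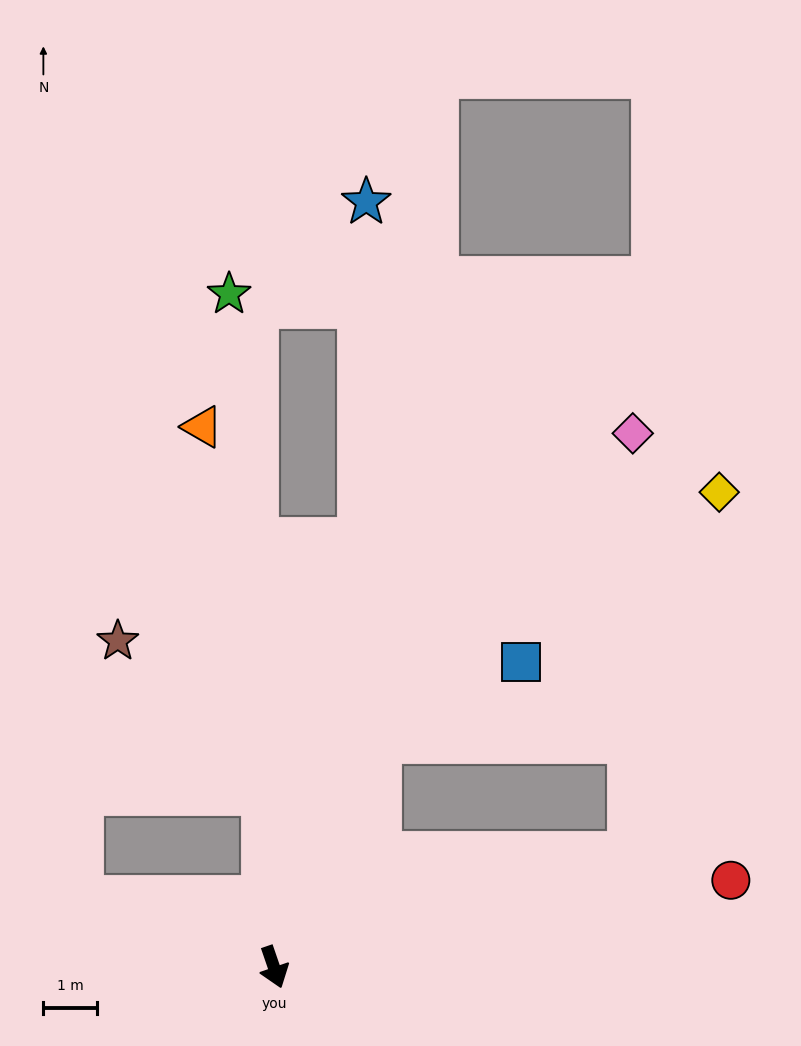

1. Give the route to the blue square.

blocked — turn left 136°, forward 4.6 m, then turn right 36°, forward 3.0 m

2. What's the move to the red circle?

turn left 82°, forward 8.6 m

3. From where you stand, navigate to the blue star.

blocked — turn left 150°, forward 8.1 m, then turn left 10°, forward 6.3 m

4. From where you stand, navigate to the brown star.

blocked — turn left 164°, forward 3.3 m, then turn left 41°, forward 3.9 m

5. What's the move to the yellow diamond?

blocked — turn left 89°, forward 7.0 m, then turn left 58°, forward 6.9 m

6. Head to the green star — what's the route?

turn left 165°, forward 12.5 m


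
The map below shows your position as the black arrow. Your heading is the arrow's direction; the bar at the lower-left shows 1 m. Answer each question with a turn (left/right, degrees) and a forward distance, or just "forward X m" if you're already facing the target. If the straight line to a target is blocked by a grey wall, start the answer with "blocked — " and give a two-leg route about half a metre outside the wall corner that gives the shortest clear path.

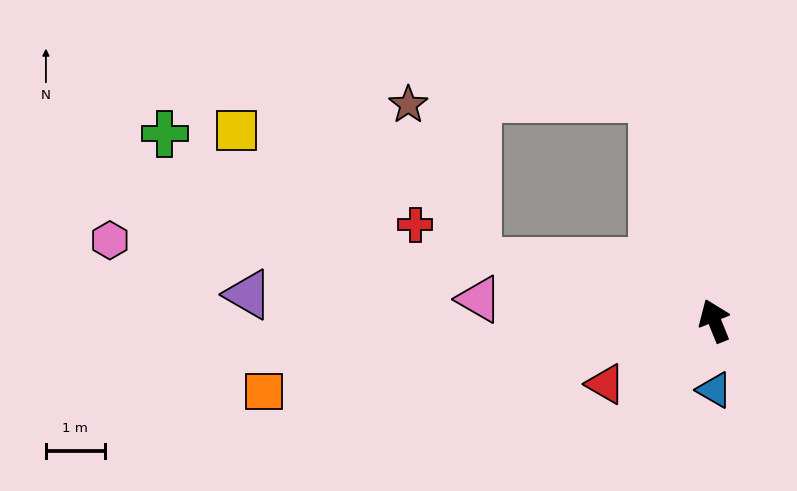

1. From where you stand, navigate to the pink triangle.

turn left 63°, forward 4.0 m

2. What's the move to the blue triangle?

turn left 158°, forward 1.2 m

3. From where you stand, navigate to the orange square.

turn left 77°, forward 7.8 m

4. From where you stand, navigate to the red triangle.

turn left 98°, forward 2.1 m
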